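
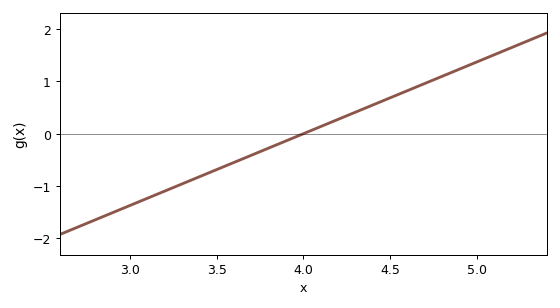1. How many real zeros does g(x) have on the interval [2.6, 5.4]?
1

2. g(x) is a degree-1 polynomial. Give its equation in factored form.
y = 1.37(x - 4)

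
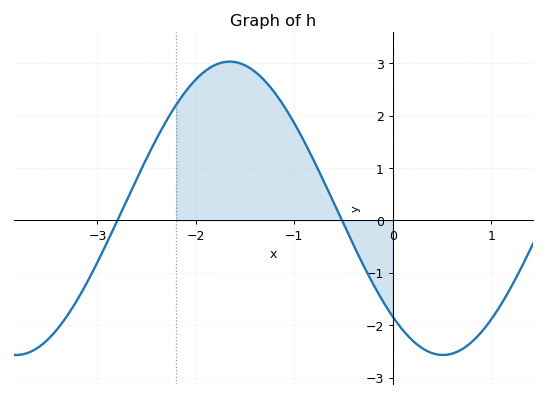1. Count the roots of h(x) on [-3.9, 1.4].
2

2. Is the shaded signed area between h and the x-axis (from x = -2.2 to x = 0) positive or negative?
positive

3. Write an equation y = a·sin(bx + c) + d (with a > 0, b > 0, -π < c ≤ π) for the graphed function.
y = 2.8sin(1.45x - 2.31) + 0.23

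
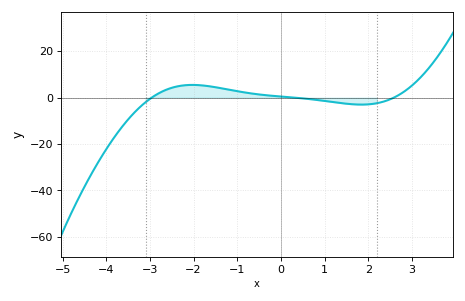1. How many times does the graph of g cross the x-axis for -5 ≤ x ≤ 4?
3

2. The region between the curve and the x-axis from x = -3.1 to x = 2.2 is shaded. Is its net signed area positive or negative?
positive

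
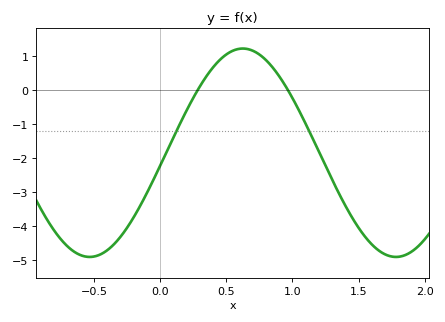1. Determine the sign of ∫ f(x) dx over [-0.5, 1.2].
negative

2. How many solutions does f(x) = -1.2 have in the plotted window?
2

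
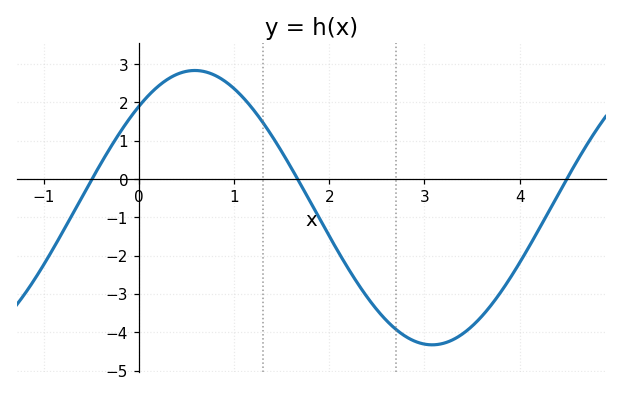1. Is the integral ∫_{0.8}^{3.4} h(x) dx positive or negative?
negative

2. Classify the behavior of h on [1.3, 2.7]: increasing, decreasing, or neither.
decreasing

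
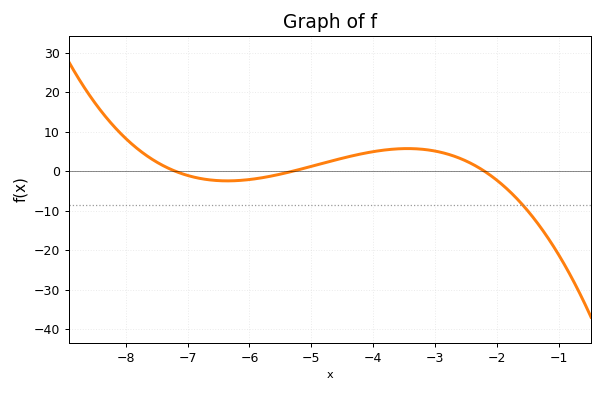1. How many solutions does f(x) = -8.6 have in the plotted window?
1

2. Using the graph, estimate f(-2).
-2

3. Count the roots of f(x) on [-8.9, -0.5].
3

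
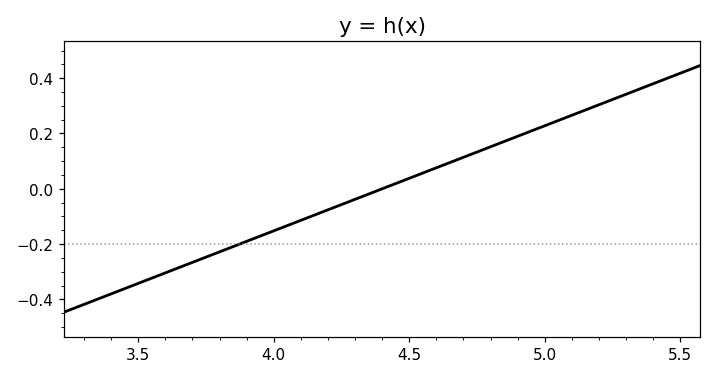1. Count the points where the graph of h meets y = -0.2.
1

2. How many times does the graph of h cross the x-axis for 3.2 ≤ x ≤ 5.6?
1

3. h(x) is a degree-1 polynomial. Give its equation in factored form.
y = 0.38(x - 4.4)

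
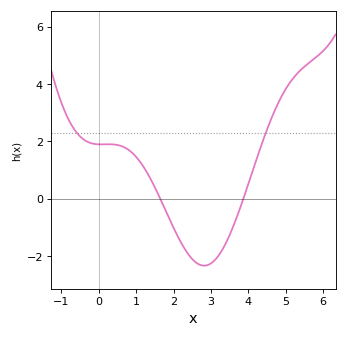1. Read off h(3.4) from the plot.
-1.54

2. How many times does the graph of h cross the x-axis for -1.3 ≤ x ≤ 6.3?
2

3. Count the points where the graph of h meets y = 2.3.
2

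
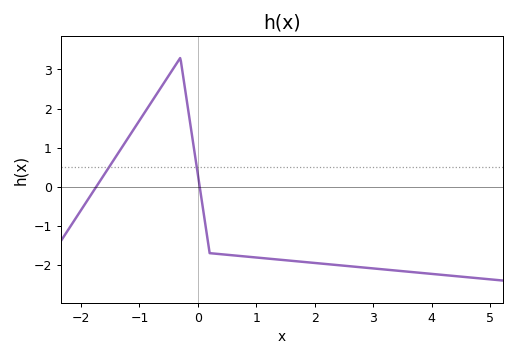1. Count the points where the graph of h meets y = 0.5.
2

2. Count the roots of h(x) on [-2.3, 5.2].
2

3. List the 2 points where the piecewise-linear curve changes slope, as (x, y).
(-0.3, 3.3); (0.2, -1.7)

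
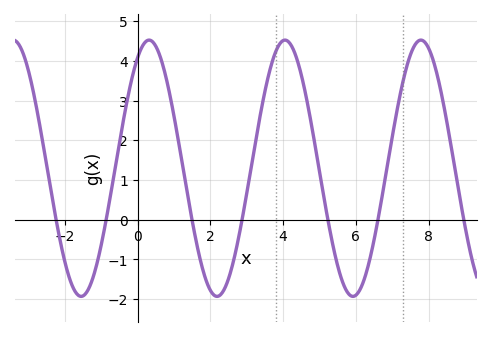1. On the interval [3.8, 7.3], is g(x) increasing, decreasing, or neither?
neither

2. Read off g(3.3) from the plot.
2.29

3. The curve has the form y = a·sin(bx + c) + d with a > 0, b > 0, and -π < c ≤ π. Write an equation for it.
y = 3.23sin(1.68x + 1.05) + 1.3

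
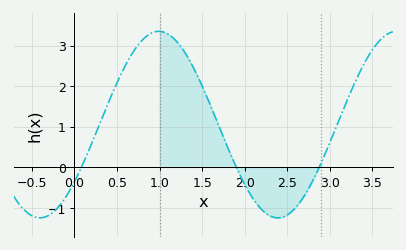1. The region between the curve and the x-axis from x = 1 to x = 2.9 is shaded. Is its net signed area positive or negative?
positive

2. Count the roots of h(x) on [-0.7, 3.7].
3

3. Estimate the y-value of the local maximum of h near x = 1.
3.35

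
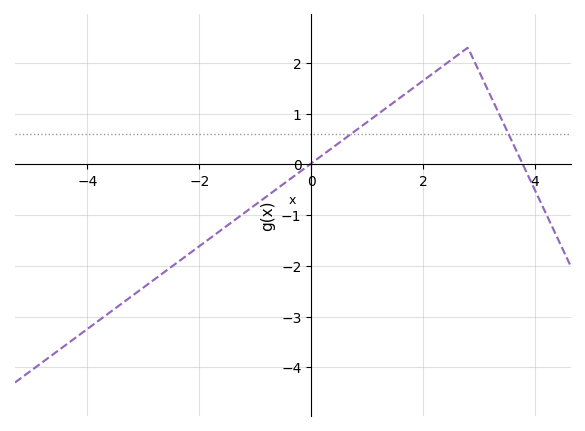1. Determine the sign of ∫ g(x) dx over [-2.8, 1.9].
negative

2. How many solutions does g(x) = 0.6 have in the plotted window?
2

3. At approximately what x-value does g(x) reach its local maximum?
2.8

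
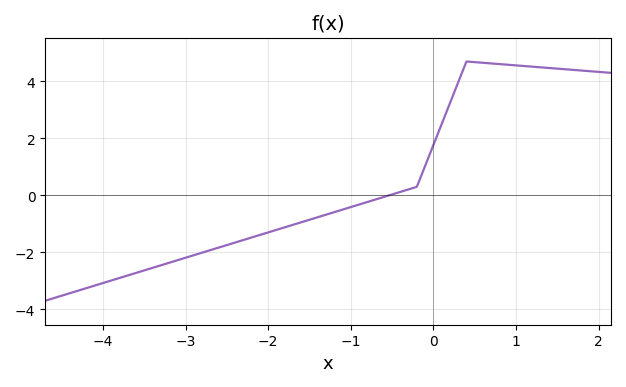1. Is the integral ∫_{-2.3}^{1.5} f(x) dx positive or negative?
positive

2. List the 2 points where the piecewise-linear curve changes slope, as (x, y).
(-0.2, 0.3); (0.4, 4.7)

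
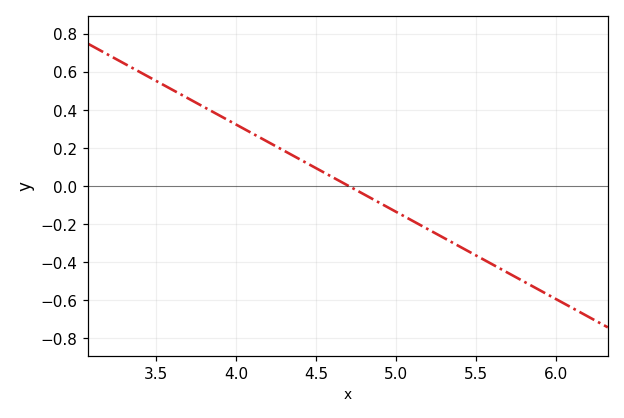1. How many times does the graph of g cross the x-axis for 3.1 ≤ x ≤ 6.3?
1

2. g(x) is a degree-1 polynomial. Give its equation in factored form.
y = -0.46(x - 4.7)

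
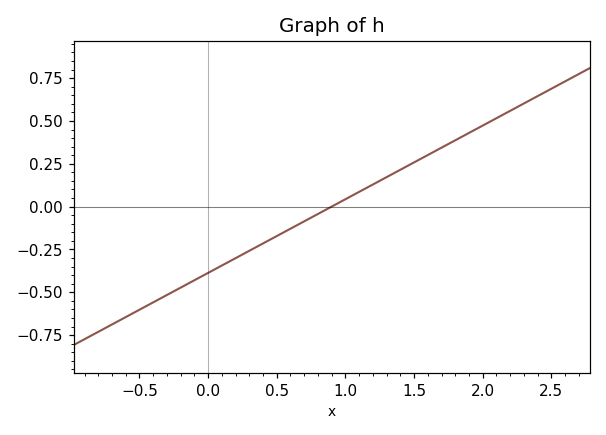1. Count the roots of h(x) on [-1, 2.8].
1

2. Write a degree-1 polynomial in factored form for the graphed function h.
y = 0.43(x - 0.9)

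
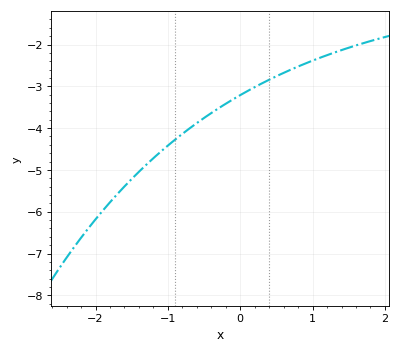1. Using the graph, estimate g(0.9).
-2.45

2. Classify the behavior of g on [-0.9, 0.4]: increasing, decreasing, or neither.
increasing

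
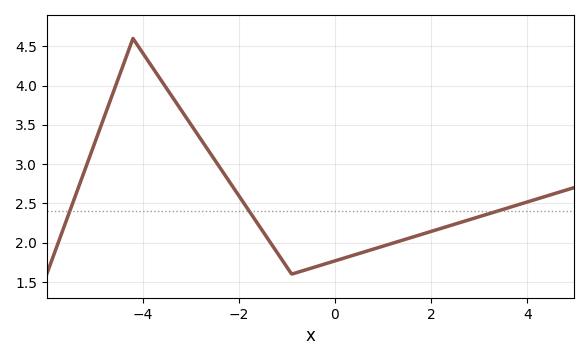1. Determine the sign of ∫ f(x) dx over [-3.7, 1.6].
positive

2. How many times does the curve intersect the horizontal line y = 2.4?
3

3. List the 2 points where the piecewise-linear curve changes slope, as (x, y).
(-4.2, 4.6); (-0.9, 1.6)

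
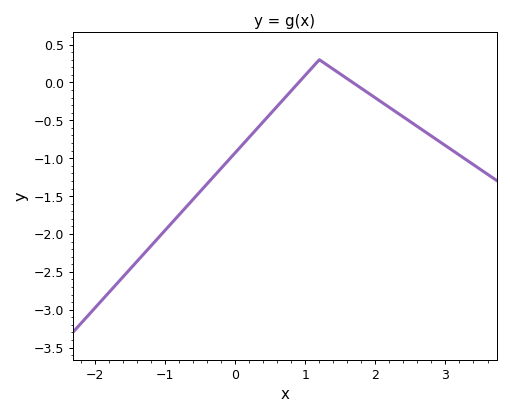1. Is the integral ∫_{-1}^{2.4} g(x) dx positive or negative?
negative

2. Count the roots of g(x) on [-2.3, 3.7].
2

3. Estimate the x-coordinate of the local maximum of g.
1.2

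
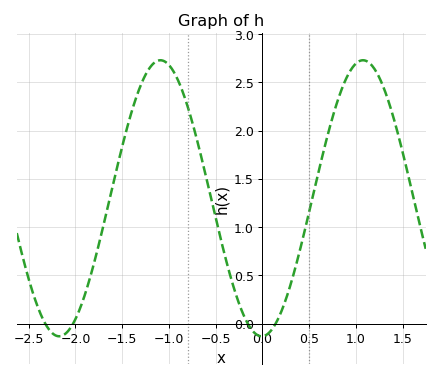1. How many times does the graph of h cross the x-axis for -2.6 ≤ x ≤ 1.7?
4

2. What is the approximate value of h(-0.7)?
1.9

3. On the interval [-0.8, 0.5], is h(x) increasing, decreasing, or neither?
neither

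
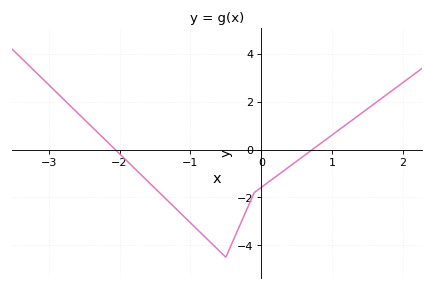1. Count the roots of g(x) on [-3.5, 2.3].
2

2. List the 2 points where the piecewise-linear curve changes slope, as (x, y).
(-0.5, -4.5); (-0.1, -1.8)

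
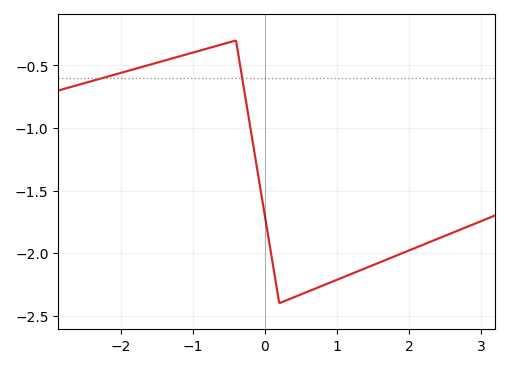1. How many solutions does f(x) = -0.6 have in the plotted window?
2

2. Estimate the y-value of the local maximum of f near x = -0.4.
-0.3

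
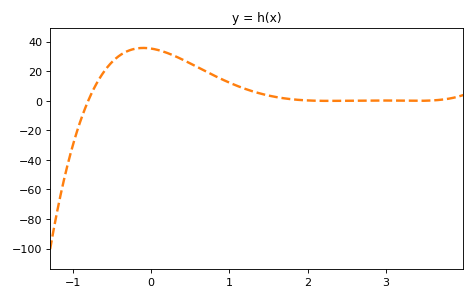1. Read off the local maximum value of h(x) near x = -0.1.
35.7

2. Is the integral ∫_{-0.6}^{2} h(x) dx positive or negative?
positive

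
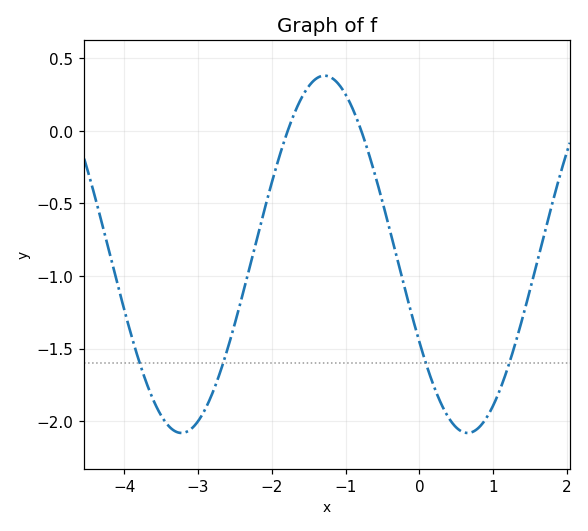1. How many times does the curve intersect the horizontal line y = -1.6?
4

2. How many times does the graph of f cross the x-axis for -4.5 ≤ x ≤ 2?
2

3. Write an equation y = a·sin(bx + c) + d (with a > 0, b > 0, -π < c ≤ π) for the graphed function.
y = 1.23sin(1.62x - 2.63) - 0.85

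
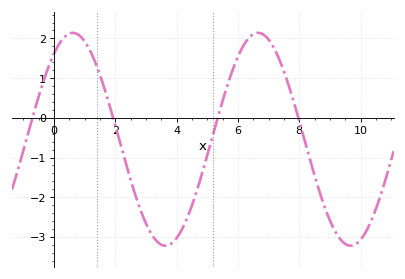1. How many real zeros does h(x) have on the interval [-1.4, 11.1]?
4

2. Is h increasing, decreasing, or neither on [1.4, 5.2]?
neither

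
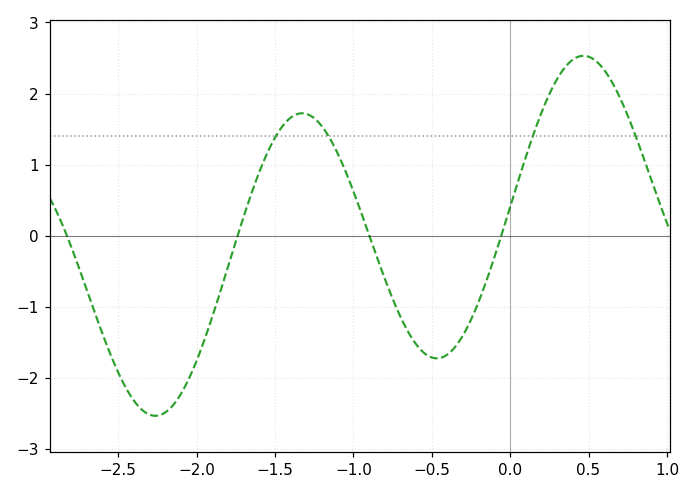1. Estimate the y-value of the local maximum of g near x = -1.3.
1.72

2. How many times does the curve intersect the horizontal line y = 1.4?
4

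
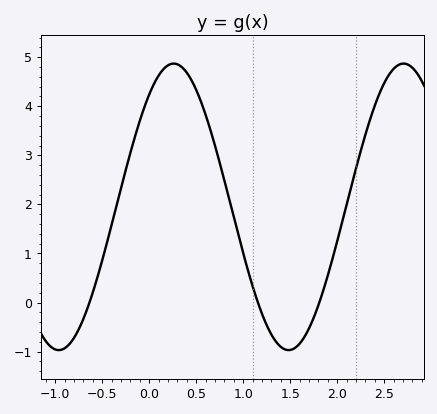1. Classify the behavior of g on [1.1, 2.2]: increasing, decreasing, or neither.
neither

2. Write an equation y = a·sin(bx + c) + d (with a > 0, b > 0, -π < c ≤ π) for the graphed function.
y = 2.92sin(2.6x + 0.9) + 1.95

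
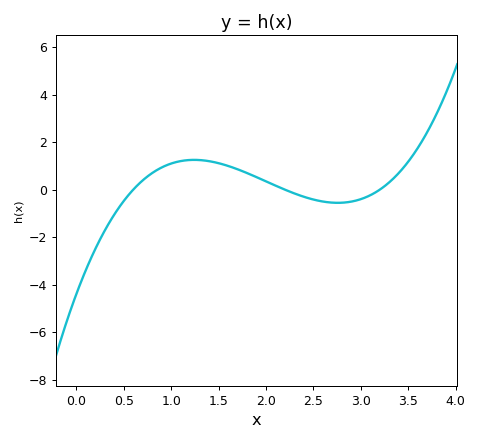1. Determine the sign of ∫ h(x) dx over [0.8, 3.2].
positive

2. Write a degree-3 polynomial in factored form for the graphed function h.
y = 1.04(x - 0.6)(x - 2.2)(x - 3.2)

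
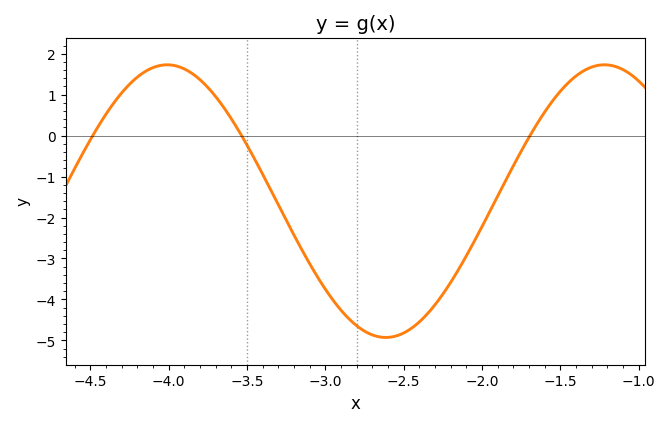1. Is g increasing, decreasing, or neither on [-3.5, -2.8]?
decreasing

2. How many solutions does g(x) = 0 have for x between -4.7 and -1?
3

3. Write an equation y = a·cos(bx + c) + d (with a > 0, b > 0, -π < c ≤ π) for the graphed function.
y = 3.33cos(2.2x + 2.7) - 1.6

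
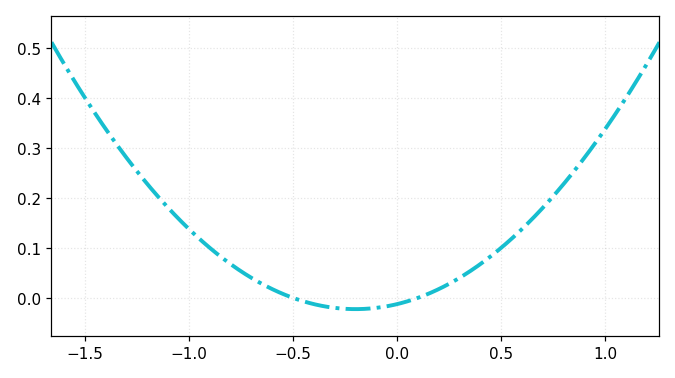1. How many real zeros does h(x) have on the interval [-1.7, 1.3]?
2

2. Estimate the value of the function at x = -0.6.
0.018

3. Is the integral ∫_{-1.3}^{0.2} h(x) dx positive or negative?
positive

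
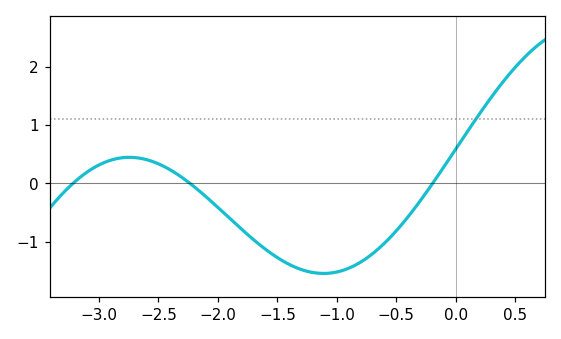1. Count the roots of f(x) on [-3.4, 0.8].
3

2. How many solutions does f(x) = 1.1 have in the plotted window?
1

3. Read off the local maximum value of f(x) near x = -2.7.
0.4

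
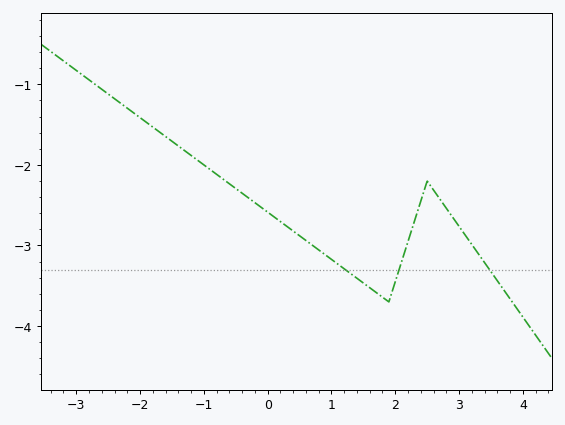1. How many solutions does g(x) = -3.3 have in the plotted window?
3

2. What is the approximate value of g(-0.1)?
-2.53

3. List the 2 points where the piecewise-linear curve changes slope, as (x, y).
(1.9, -3.7); (2.5, -2.2)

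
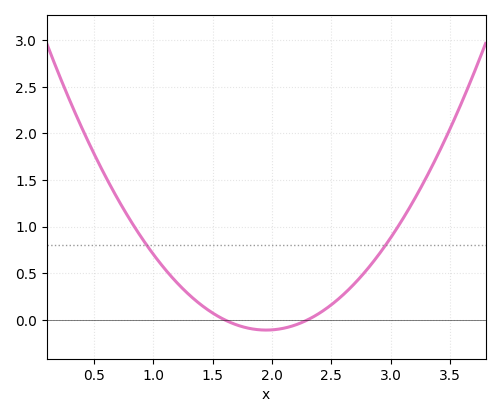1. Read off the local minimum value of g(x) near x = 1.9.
-0.11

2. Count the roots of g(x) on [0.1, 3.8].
2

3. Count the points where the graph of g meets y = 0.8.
2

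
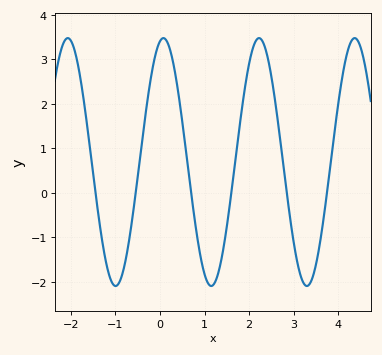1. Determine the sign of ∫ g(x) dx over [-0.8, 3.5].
positive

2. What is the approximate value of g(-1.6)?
1.3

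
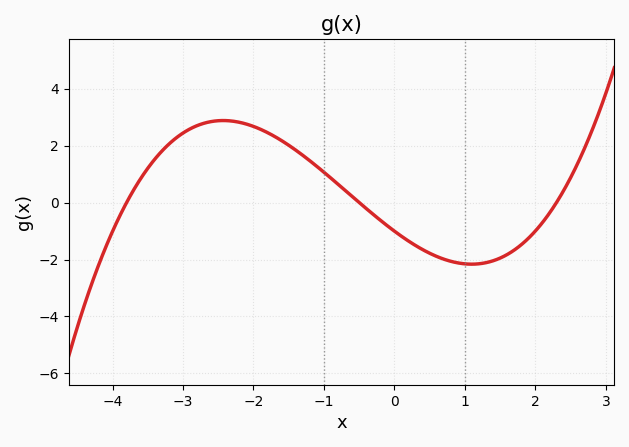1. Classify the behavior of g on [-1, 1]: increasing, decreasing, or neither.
decreasing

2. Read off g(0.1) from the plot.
-1.18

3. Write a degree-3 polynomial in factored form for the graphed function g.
y = 0.23(x + 3.8)(x + 0.5)(x - 2.3)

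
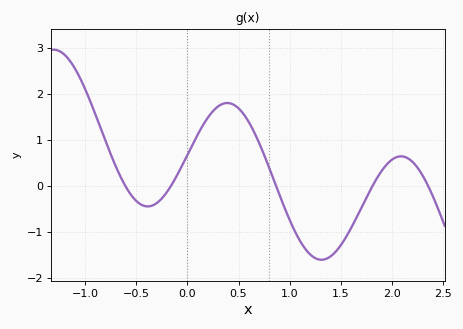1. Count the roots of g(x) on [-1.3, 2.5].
5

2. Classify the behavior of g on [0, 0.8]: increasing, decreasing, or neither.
neither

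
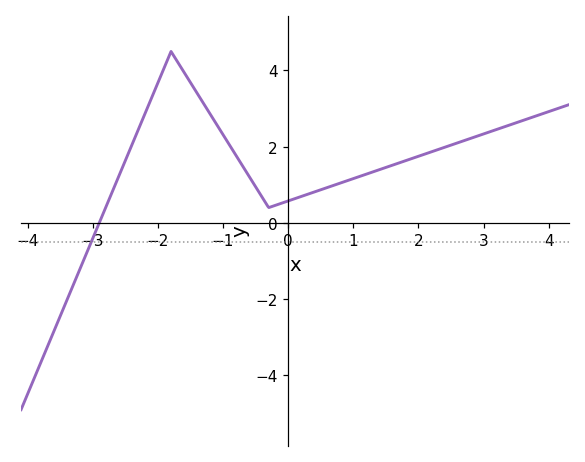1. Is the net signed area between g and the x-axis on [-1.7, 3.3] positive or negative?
positive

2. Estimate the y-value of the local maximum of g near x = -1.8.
4.4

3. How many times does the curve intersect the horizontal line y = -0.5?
1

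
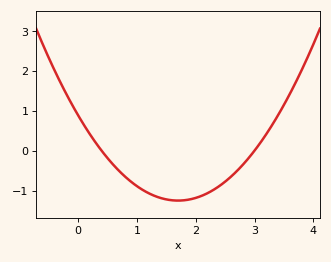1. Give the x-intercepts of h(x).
0.4, 3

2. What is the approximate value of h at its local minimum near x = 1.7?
-1.25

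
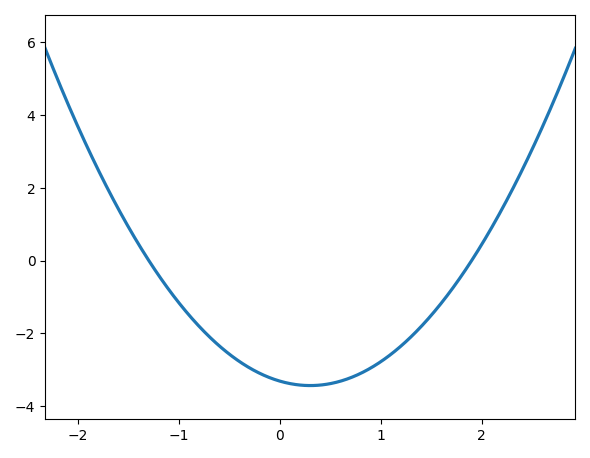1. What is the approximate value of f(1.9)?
0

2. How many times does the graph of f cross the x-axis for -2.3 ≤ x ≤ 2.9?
2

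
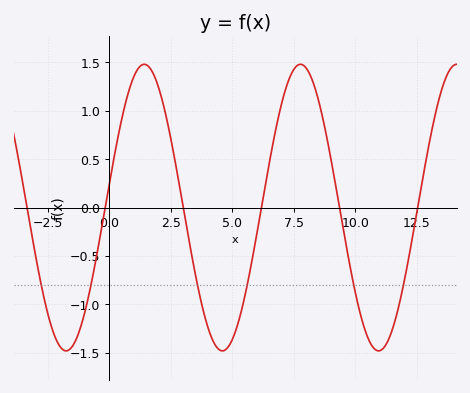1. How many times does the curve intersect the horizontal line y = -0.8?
6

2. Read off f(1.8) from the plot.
1.38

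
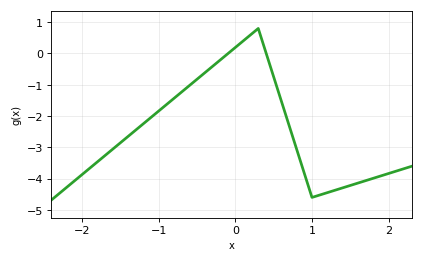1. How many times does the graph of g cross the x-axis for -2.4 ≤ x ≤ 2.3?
2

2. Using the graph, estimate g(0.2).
0.6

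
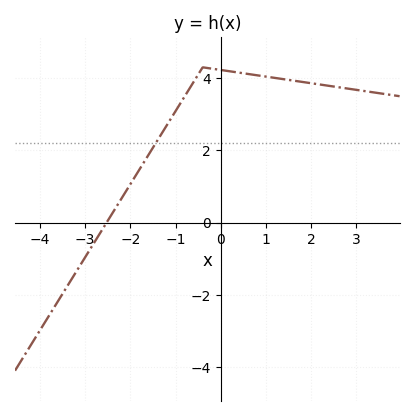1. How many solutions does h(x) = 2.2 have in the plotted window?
1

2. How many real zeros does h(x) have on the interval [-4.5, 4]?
1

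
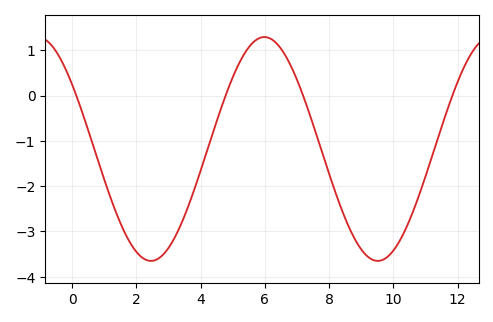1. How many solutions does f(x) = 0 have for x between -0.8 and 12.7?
4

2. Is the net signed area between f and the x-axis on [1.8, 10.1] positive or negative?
negative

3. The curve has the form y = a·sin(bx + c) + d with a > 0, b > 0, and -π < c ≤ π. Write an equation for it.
y = 2.47sin(0.89x + 2.53) - 1.18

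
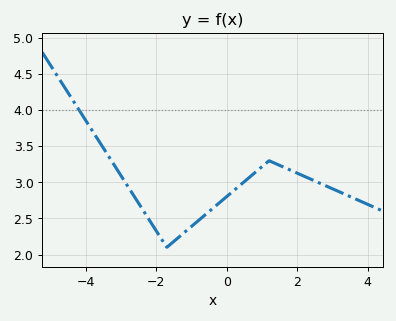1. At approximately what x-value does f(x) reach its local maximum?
1.2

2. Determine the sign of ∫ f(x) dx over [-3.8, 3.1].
positive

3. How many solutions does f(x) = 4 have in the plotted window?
1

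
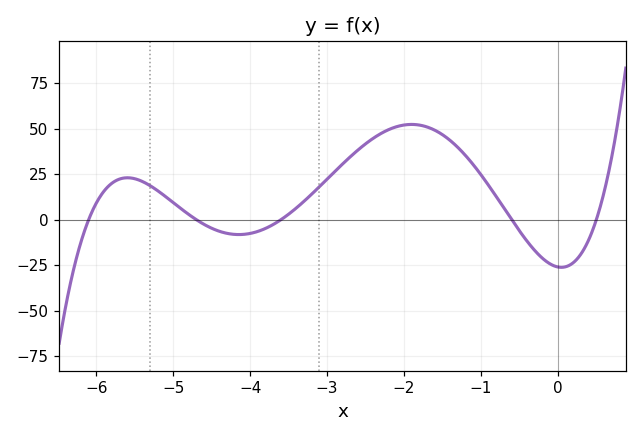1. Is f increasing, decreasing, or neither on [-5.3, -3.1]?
neither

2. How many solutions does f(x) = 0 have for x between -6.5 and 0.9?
5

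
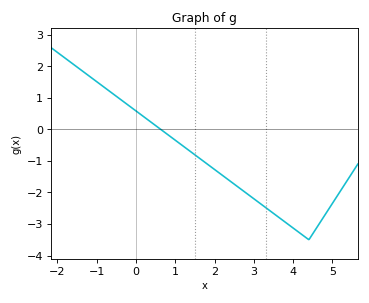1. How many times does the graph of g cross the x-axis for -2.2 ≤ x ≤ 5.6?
1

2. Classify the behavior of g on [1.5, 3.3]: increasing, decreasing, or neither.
decreasing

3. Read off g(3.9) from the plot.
-3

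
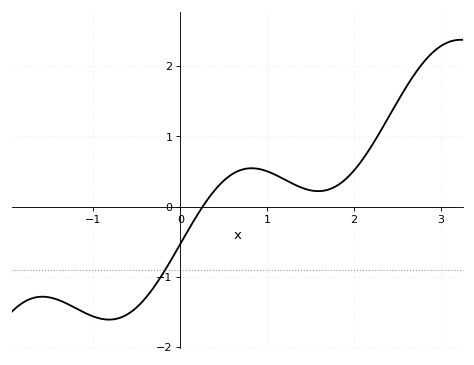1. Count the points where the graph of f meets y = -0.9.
1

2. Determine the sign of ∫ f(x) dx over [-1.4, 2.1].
negative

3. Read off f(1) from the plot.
0.5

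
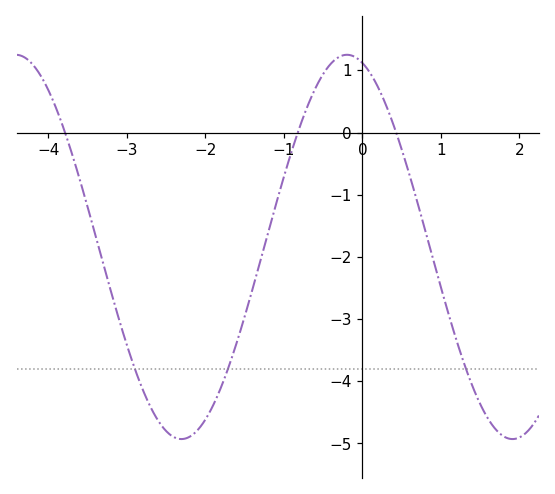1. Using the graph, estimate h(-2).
-4.62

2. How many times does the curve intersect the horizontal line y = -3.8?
3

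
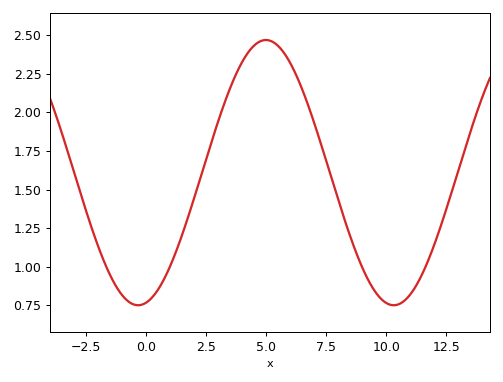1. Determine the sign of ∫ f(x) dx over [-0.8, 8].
positive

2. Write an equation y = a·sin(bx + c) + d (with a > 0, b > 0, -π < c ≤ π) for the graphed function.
y = 0.86sin(0.59x - 1.4) + 1.61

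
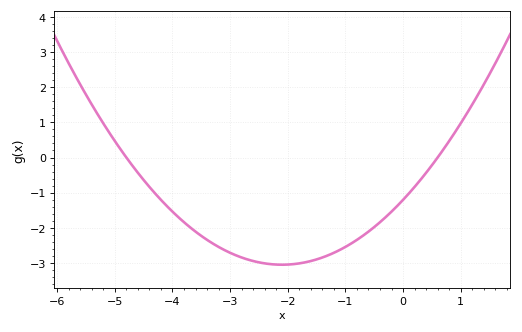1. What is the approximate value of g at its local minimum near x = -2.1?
-3.06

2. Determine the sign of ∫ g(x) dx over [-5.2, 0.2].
negative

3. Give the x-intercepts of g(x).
-4.8, 0.6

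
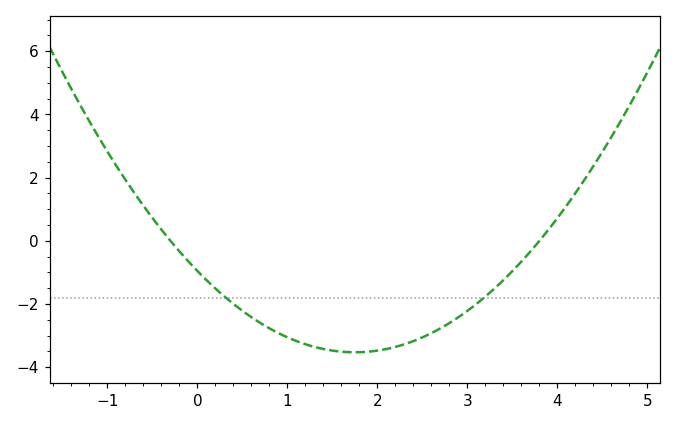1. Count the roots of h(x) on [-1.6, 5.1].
2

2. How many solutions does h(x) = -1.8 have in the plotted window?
2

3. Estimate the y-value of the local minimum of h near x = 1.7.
-3.53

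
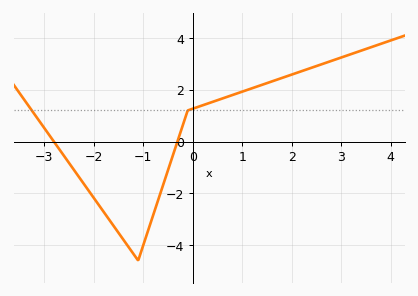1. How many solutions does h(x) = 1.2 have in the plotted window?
2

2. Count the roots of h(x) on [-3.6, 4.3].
2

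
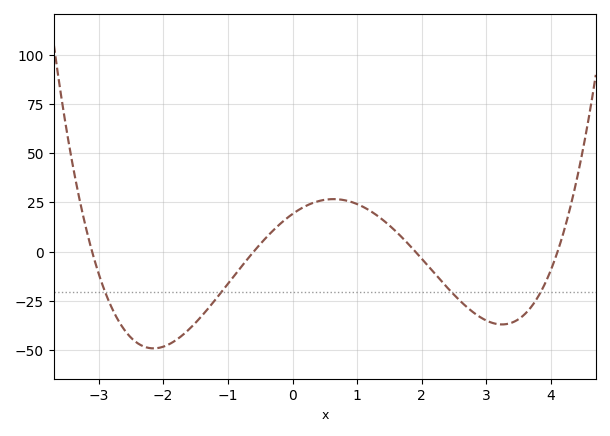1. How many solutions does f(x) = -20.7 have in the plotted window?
4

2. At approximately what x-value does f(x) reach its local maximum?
0.6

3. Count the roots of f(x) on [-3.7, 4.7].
4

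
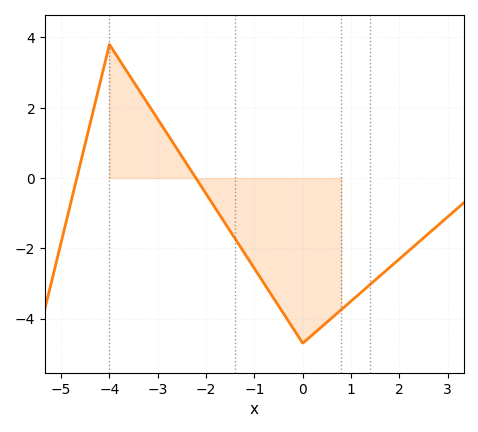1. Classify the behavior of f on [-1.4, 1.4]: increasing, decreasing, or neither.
neither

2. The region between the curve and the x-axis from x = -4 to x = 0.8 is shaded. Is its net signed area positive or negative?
negative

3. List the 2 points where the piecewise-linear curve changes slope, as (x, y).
(-4, 3.8); (0, -4.7)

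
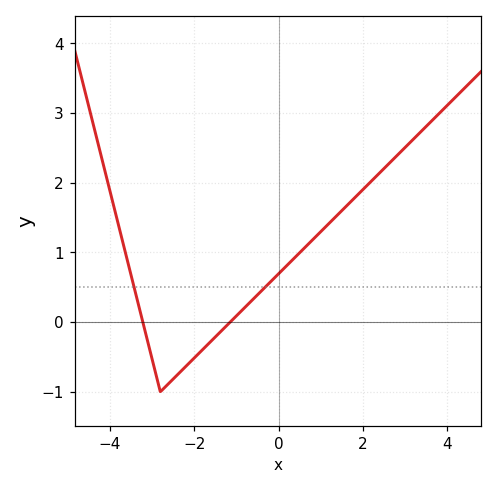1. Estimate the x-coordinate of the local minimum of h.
-2.8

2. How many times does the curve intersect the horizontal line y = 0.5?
2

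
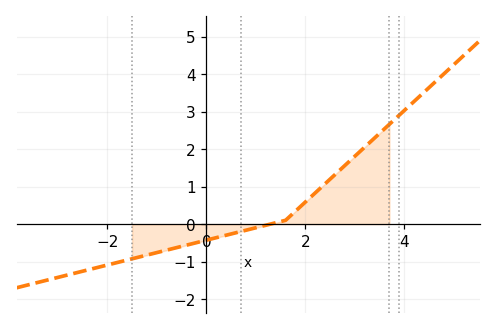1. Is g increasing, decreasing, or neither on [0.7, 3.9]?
increasing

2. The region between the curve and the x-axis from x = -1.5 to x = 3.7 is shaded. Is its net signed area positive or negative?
positive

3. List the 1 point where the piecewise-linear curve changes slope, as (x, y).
(1.6, 0.1)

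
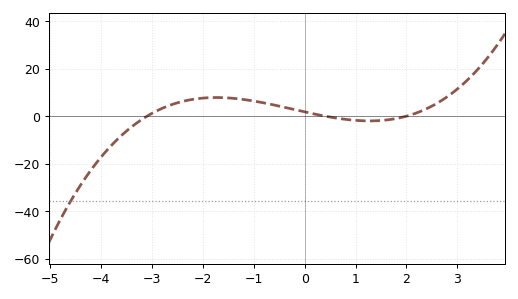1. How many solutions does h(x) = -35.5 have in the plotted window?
1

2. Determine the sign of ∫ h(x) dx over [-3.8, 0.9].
positive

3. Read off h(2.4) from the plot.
4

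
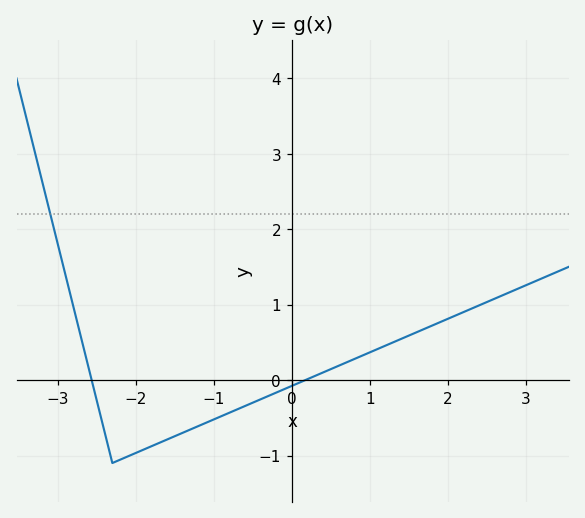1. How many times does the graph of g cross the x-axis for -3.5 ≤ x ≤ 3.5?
2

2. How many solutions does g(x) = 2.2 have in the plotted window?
1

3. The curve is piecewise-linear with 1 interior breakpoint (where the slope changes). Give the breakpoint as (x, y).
(-2.3, -1.1)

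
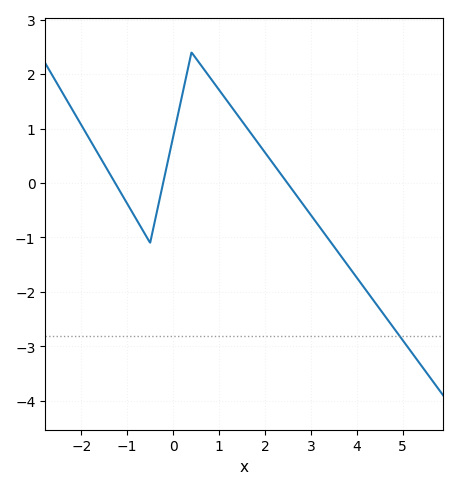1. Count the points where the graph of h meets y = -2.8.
1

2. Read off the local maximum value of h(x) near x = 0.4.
2.4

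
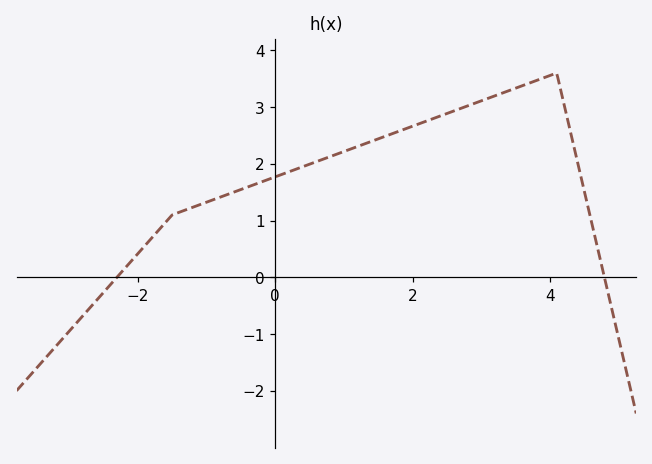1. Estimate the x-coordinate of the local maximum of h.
4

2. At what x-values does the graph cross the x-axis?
-2.4, 4.8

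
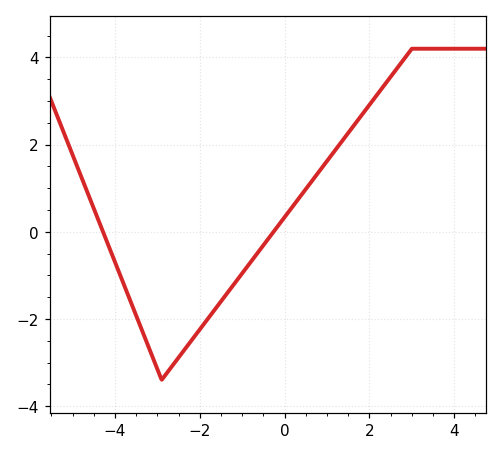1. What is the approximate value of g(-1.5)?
-1.6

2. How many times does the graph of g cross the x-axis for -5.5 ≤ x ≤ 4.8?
2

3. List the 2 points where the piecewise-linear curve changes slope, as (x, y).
(-2.9, -3.4); (3, 4.2)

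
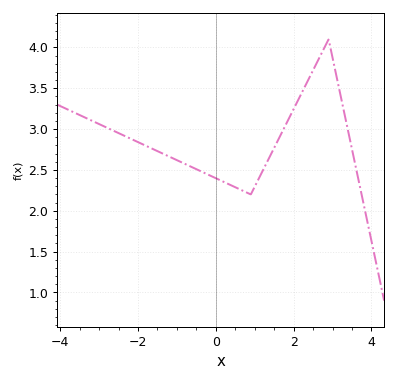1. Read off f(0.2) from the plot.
2.35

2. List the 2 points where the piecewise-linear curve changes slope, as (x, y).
(0.9, 2.2); (2.9, 4.1)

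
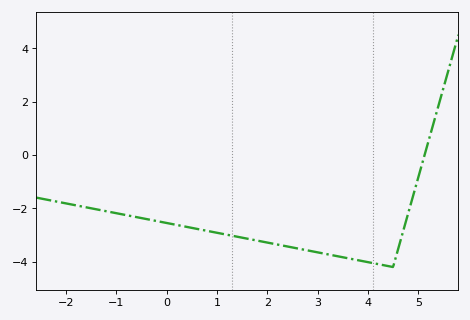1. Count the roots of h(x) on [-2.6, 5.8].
1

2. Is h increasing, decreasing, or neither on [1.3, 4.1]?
decreasing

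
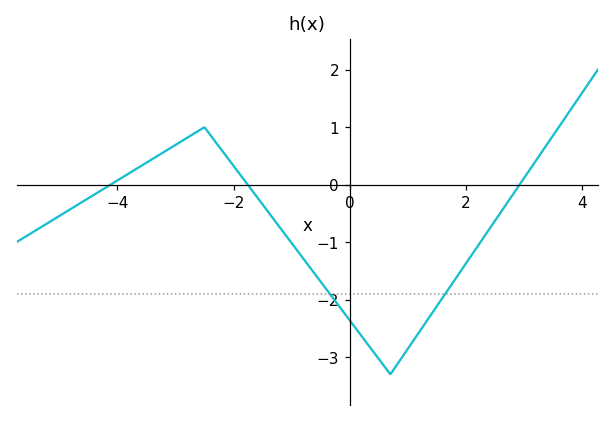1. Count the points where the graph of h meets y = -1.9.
2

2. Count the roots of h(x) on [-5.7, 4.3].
3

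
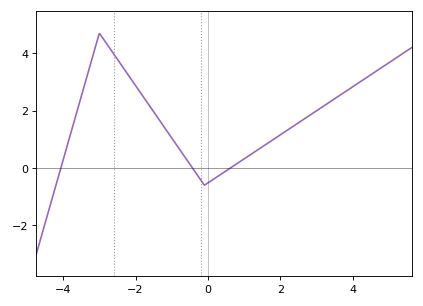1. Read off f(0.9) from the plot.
0.2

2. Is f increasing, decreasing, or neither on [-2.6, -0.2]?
decreasing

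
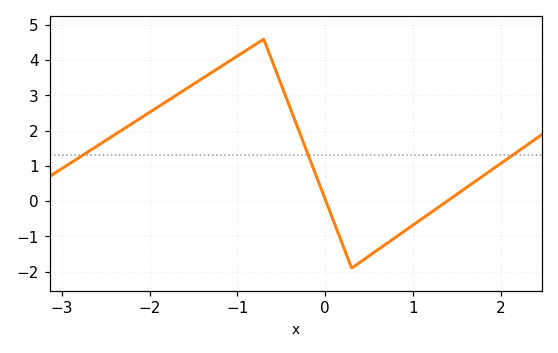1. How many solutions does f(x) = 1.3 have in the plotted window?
3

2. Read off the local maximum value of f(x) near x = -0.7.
4.6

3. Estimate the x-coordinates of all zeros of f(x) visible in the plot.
0, 1.4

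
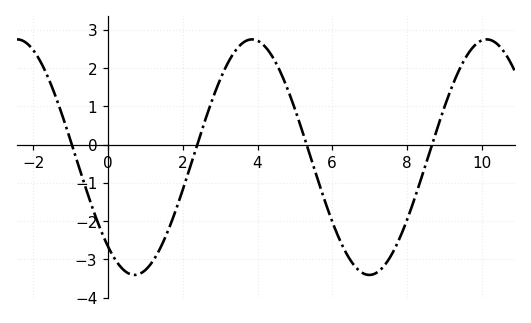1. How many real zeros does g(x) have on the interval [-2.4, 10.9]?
4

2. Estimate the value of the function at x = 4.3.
2.4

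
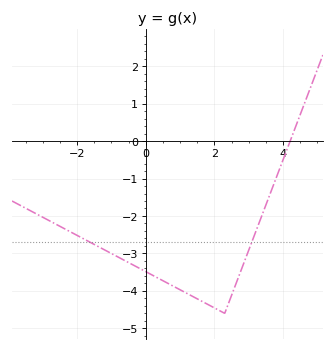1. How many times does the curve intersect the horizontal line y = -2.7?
2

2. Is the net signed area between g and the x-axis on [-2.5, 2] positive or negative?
negative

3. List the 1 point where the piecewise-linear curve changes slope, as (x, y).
(2.3, -4.6)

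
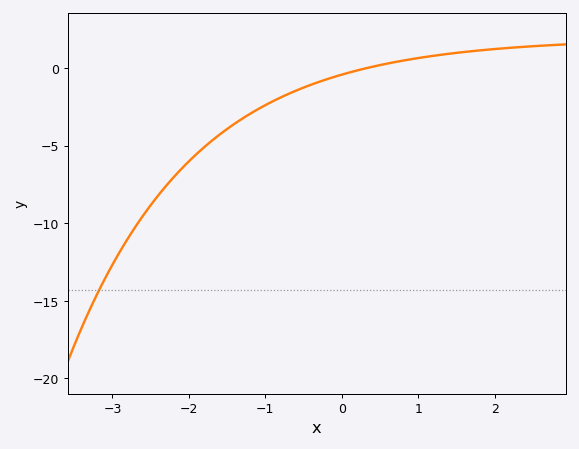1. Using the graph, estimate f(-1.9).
-5.55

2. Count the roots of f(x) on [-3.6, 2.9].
1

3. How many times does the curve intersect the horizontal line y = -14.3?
1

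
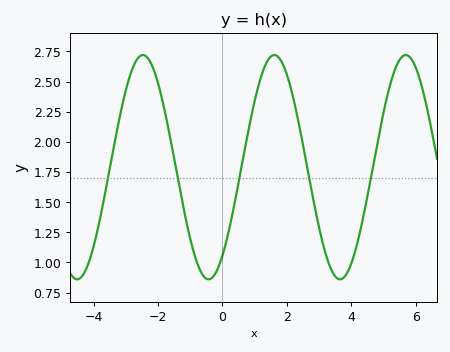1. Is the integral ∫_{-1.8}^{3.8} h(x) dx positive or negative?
positive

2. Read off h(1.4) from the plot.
2.65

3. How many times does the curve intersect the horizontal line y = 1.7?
5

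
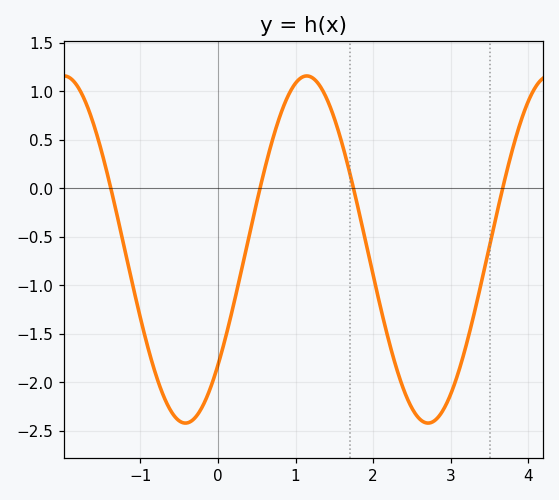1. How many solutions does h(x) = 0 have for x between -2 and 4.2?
4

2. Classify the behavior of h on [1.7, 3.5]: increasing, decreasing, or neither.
neither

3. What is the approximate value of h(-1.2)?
-0.65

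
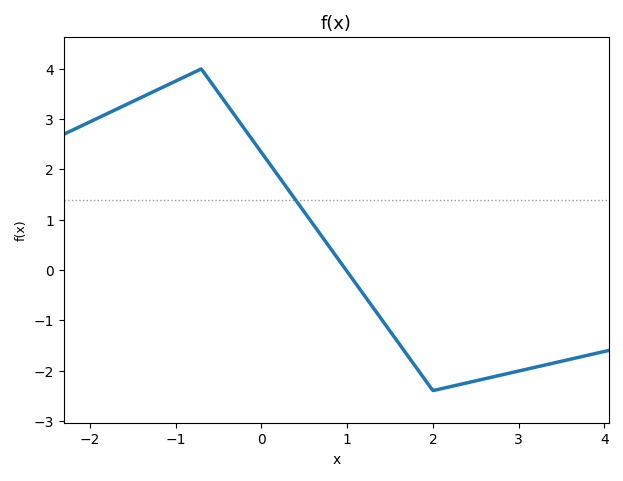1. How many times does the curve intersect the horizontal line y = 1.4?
1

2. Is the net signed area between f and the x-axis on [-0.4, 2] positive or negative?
positive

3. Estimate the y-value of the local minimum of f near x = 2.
-2.4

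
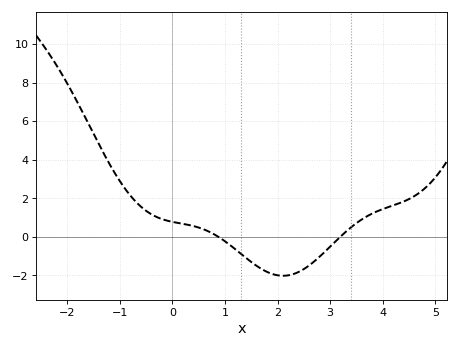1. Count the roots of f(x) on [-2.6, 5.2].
2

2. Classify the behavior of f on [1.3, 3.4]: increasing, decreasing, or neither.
neither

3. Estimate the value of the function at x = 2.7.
-1.27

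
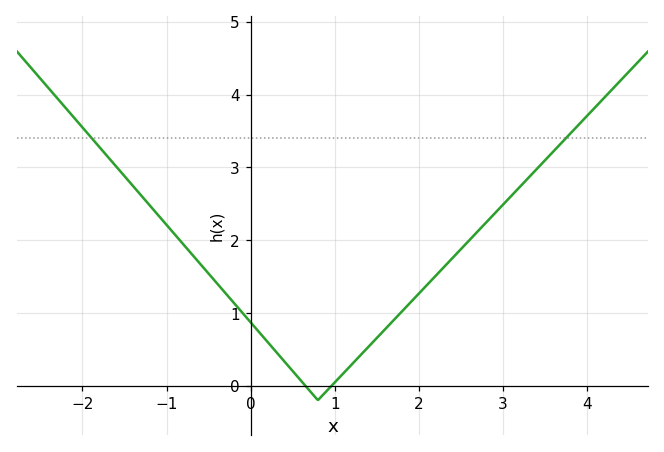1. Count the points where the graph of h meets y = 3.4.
2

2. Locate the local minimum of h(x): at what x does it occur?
0.801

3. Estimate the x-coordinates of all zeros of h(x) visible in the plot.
0.651, 0.964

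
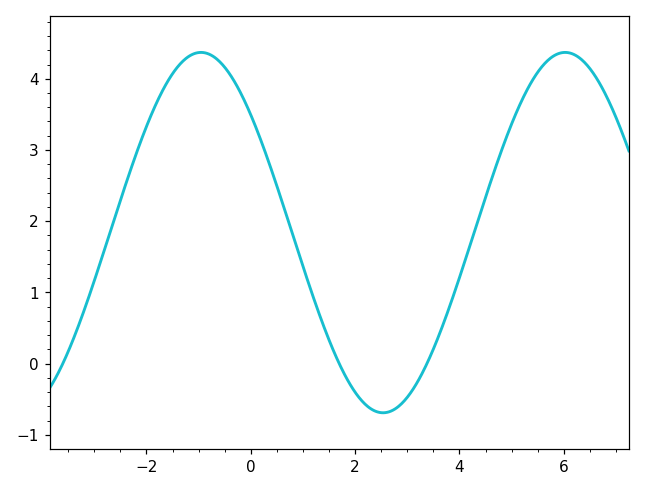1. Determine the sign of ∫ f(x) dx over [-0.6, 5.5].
positive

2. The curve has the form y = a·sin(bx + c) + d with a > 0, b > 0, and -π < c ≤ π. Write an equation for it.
y = 2.53sin(0.9x + 2.43) + 1.84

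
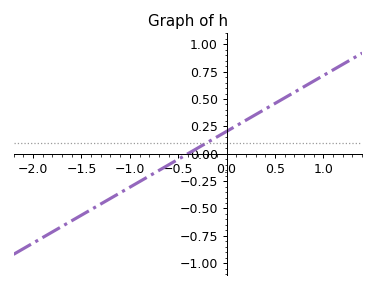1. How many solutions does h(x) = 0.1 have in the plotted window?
1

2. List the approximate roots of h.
-0.4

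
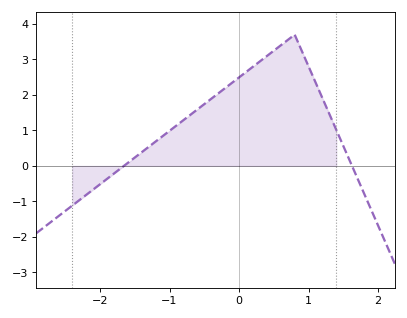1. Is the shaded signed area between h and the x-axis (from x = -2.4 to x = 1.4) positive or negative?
positive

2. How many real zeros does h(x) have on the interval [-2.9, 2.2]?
2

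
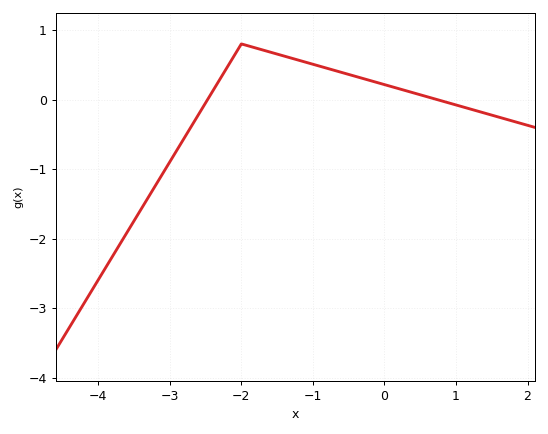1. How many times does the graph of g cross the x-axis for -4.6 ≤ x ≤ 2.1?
2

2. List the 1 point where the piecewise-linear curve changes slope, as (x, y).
(-2, 0.8)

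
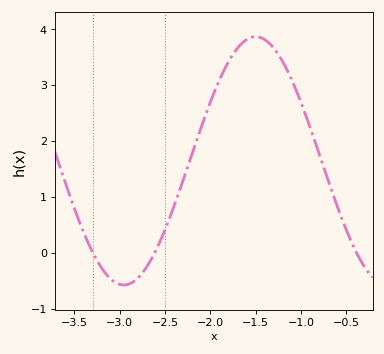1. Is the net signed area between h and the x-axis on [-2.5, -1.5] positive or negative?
positive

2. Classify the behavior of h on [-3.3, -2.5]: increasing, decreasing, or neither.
neither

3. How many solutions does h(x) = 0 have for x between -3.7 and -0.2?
3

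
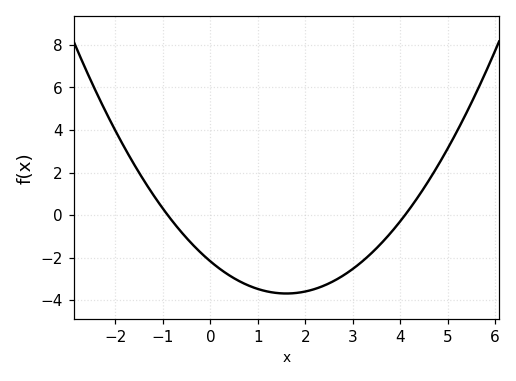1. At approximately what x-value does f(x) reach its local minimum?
1.6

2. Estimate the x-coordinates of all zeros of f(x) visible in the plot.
-0.8, 4.2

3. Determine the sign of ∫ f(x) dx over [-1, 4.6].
negative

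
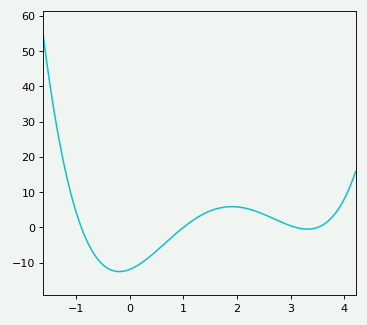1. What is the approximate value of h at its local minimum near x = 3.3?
-0.474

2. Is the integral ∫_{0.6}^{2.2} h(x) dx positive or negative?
positive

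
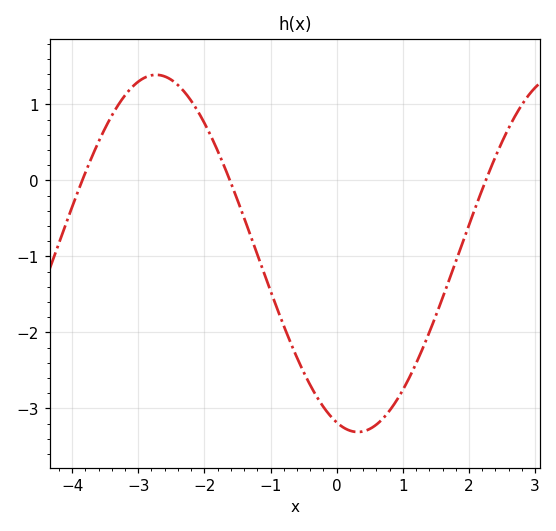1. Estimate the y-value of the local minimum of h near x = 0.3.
-3.31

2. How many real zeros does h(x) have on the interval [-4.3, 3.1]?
3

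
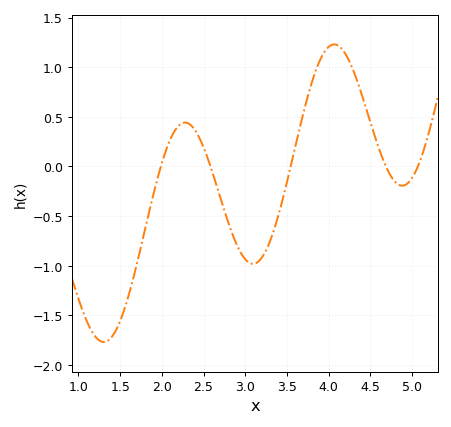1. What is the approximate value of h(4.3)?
0.95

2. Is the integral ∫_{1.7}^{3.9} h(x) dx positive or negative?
negative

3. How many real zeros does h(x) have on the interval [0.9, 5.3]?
5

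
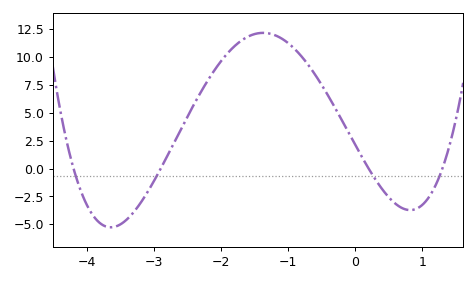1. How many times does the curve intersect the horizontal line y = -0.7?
4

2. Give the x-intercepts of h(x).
-4.2, -2.9, 0.2, 1.3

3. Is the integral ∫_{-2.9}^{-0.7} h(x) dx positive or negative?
positive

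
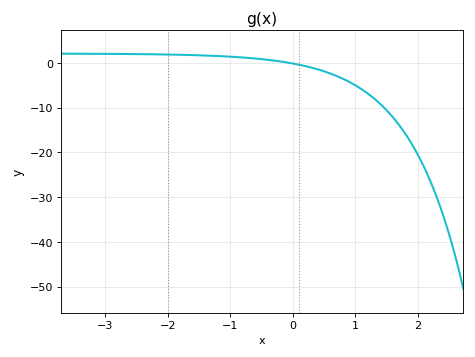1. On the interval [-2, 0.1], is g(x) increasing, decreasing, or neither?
decreasing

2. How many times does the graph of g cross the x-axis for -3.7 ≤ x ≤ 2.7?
1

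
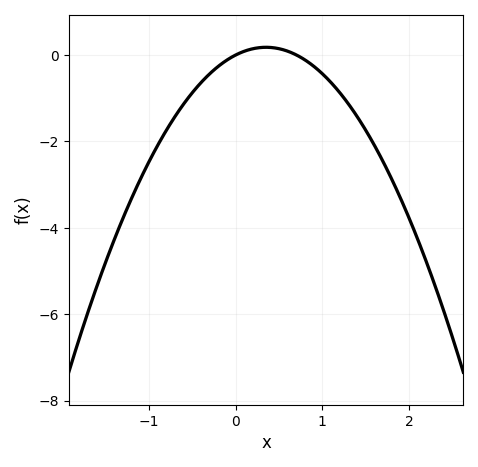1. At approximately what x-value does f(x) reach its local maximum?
0.35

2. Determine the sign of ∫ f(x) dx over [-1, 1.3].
negative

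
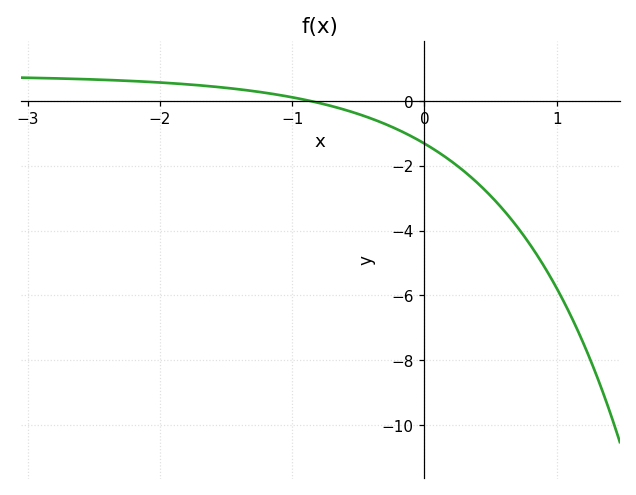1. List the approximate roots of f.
-0.858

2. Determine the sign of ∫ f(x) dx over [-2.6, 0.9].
negative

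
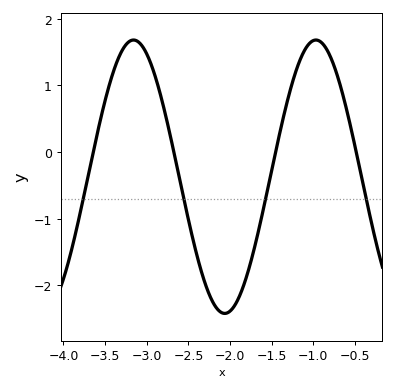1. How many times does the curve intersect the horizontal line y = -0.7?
4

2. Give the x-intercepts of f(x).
-3.64, -2.67, -1.45, -0.485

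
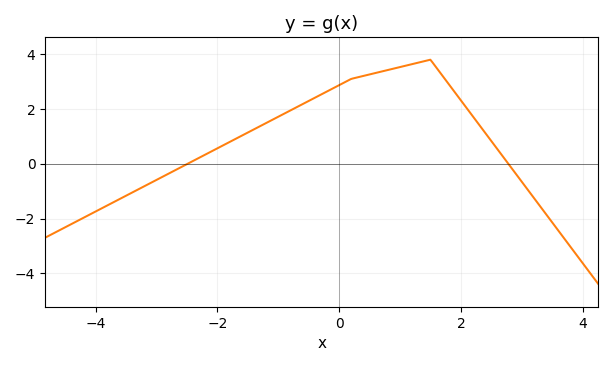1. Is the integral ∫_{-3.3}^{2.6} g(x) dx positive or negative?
positive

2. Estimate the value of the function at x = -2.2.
0.331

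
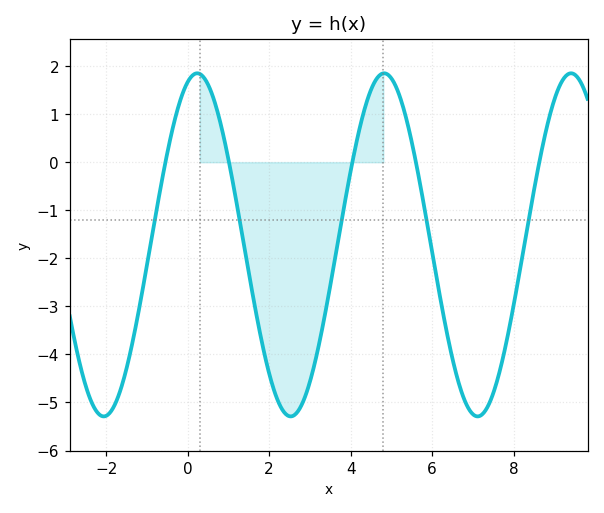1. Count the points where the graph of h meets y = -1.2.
5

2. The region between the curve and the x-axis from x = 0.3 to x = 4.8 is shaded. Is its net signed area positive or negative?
negative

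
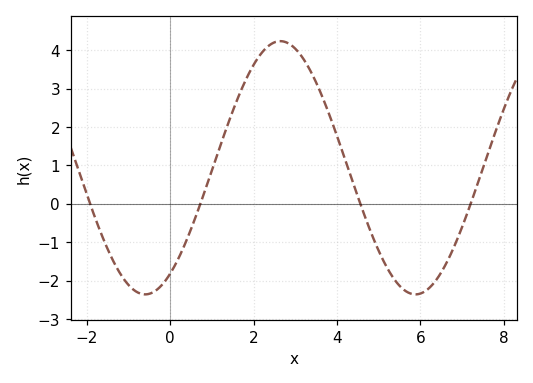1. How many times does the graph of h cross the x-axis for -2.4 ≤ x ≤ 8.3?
4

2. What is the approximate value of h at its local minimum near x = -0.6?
-2.36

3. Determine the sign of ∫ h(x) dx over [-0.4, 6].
positive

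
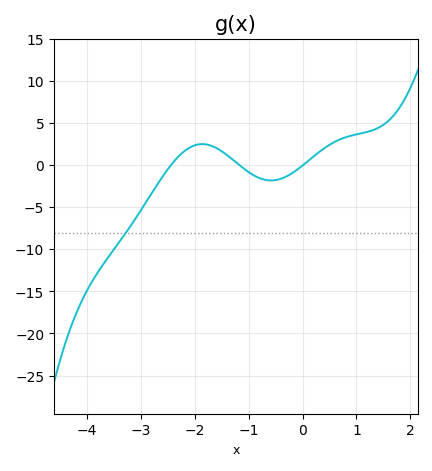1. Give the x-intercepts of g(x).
-2.44, -1.17, 0.01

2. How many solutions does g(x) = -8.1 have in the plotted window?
1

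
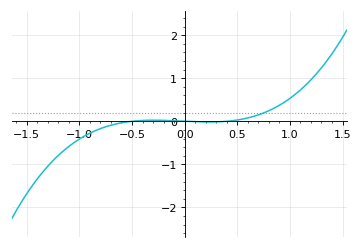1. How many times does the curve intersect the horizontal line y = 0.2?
1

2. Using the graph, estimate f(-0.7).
-0.091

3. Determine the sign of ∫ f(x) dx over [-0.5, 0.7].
positive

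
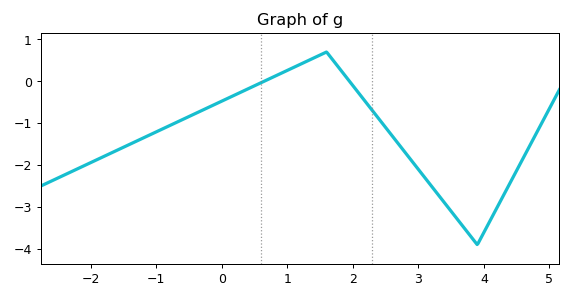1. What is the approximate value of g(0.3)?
-0.3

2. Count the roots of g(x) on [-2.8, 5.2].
2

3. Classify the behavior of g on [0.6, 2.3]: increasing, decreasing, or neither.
neither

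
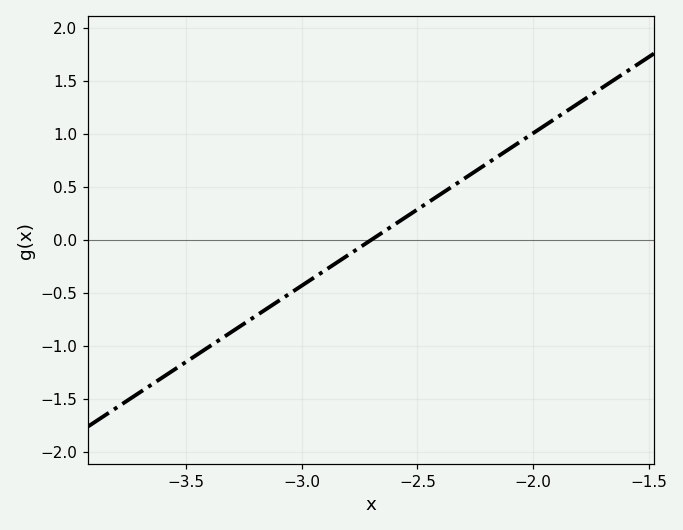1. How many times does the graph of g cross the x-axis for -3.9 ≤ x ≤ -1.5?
1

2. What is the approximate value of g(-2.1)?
0.864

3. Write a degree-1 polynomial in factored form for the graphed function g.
y = 1.44(x + 2.7)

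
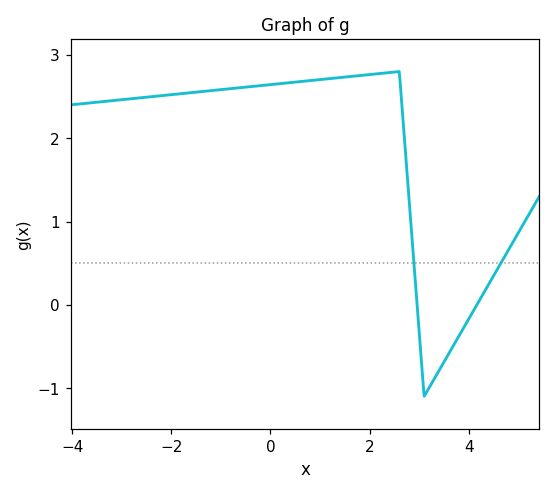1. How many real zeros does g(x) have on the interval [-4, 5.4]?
2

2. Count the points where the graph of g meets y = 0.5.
2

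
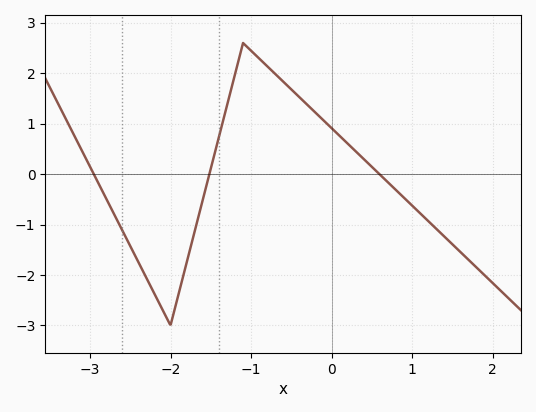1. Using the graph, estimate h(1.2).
-0.931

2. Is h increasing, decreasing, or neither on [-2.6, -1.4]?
neither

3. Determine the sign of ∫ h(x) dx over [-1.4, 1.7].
positive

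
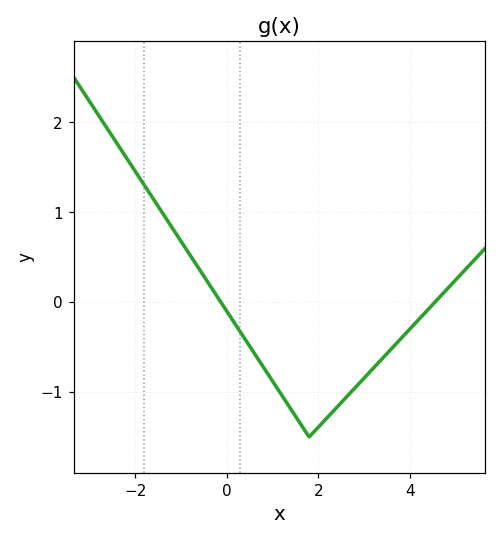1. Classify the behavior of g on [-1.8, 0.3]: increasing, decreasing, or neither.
decreasing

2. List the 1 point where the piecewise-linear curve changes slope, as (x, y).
(1.8, -1.5)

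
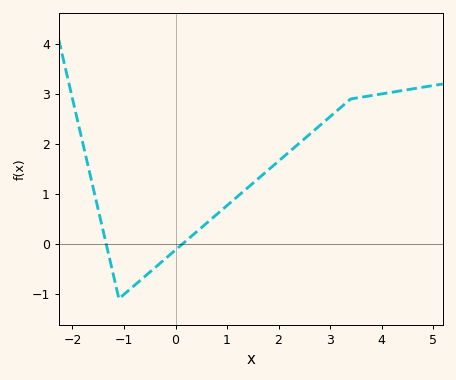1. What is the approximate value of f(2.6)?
2.2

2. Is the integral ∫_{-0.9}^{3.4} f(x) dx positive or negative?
positive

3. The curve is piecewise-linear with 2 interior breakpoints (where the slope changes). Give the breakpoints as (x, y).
(-1.1, -1.1); (3.4, 2.9)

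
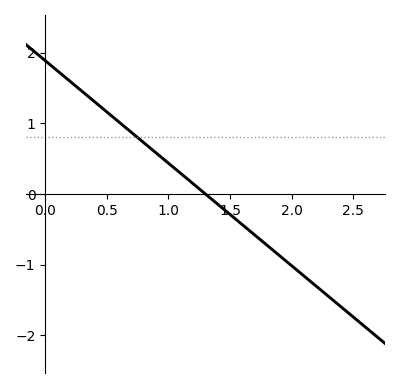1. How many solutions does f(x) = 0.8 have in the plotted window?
1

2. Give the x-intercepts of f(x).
1.3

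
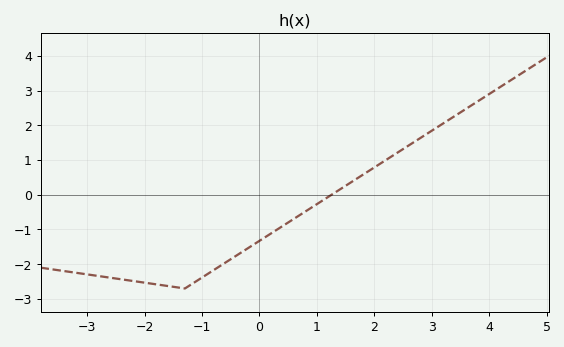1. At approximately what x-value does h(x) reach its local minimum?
-1.4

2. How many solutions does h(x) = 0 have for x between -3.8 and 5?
1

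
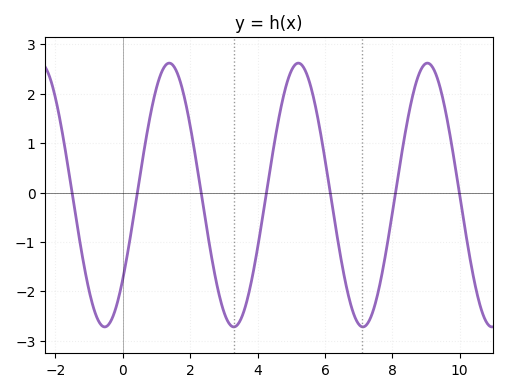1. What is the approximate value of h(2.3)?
0.1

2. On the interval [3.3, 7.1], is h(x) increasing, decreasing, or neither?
neither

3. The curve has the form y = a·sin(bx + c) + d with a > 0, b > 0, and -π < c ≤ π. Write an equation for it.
y = 2.67sin(1.6x - 0.69) - 0.05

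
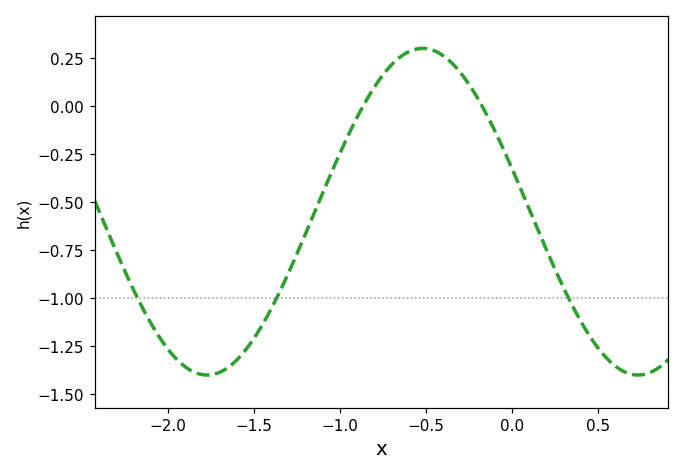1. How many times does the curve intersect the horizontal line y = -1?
3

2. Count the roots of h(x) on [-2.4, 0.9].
2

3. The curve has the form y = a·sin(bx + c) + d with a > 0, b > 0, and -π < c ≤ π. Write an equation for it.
y = 0.85sin(2.5x + 2.9) - 0.55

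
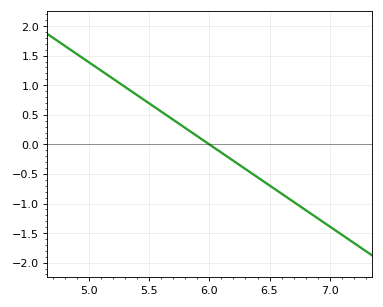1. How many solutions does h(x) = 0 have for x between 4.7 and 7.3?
1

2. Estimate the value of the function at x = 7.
-1.4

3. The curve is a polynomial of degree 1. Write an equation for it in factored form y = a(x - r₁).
y = -1.39(x - 6)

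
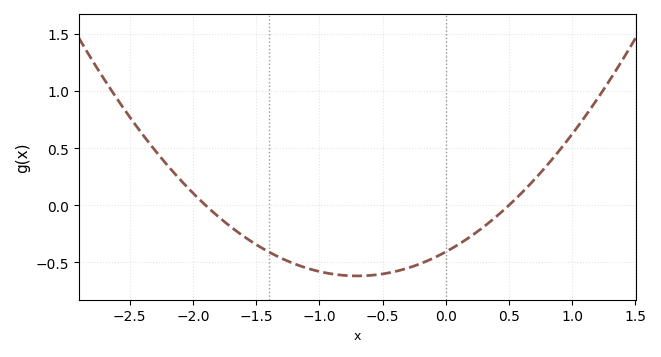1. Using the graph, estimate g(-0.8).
-0.615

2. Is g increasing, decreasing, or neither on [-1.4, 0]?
neither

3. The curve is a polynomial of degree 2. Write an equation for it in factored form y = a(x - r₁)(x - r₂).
y = 0.43(x + 1.9)(x - 0.5)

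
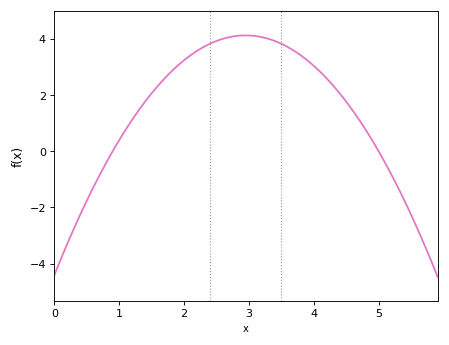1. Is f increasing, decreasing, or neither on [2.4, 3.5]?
neither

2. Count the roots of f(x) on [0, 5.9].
2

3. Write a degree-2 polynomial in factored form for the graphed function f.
y = -0.98(x - 0.9)(x - 5)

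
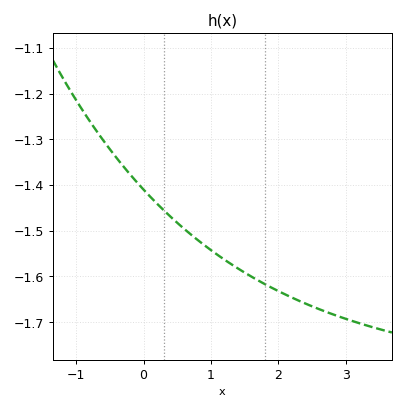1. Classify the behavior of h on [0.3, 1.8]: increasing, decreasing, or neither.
decreasing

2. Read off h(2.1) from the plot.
-1.64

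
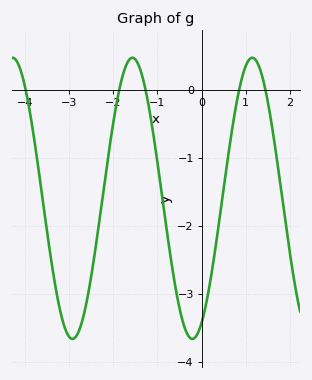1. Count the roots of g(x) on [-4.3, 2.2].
5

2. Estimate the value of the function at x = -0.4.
-3.46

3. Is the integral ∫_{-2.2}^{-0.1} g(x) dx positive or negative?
negative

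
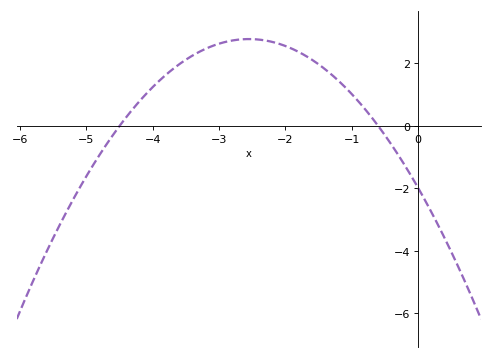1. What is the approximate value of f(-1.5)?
1.97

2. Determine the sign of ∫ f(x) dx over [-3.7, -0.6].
positive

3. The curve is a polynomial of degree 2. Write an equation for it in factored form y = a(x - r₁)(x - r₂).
y = -0.73(x + 4.5)(x + 0.6)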